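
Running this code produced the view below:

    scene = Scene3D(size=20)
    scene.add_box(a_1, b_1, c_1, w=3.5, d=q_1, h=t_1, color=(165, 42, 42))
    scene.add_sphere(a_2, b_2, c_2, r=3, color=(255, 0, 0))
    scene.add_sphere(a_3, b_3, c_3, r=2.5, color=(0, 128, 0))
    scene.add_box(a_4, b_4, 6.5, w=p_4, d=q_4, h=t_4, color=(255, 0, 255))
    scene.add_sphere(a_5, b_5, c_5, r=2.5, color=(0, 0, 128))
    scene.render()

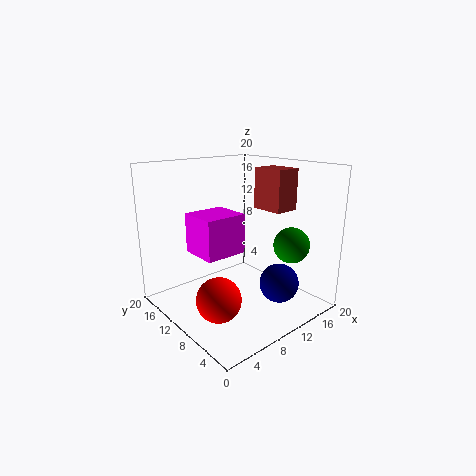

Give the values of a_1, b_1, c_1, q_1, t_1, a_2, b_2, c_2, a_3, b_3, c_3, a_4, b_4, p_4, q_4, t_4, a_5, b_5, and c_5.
a_1 = 12.5, b_1 = 5, c_1 = 14, q_1 = 4.5, t_1 = 5.5, a_2 = 5, b_2 = 8, c_2 = 3, a_3 = 15.5, b_3 = 5, c_3 = 9, a_4 = 6.5, b_4 = 12, p_4 = 6.5, q_4 = 6, t_4 = 6, a_5 = 11, b_5 = 3, c_5 = 5.5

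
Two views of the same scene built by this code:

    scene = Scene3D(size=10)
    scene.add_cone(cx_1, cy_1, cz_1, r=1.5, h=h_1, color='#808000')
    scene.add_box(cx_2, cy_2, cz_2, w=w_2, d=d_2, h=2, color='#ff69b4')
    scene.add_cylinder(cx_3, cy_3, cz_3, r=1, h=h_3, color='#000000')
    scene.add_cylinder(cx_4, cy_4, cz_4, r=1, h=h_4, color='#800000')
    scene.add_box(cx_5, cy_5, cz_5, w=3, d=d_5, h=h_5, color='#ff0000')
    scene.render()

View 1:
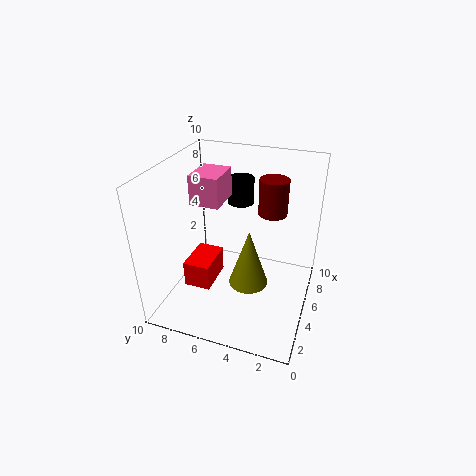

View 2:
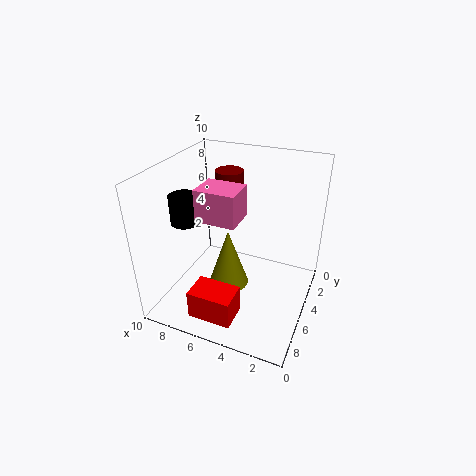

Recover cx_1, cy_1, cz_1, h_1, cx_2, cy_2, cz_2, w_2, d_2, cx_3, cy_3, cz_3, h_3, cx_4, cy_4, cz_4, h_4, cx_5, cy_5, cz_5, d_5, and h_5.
cx_1 = 6; cy_1 = 4.5; cz_1 = 0.5; h_1 = 4.5; cx_2 = 4; cy_2 = 6; cz_2 = 7.5; w_2 = 2.5; d_2 = 2; cx_3 = 8.5; cy_3 = 6; cz_3 = 6; h_3 = 2; cx_4 = 6.5; cy_4 = 3; cz_4 = 6.5; h_4 = 2.5; cx_5 = 4; cy_5 = 7; cz_5 = 0.5; d_5 = 2; h_5 = 2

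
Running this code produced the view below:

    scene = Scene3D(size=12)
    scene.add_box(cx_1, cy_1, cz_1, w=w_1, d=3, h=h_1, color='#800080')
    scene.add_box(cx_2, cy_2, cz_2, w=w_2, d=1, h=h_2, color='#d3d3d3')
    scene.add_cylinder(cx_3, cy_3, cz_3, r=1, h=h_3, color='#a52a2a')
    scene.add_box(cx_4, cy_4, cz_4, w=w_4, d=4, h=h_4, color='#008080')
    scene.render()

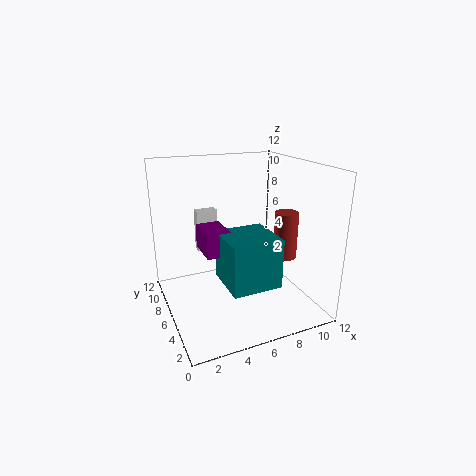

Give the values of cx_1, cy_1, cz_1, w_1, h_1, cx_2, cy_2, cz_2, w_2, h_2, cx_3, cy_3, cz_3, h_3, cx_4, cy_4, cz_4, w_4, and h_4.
cx_1 = 3; cy_1 = 5; cz_1 = 5; w_1 = 2; h_1 = 2; cx_2 = 4; cy_2 = 11; cz_2 = 3; w_2 = 2; h_2 = 4; cx_3 = 10; cy_3 = 5; cz_3 = 4; h_3 = 4; cx_4 = 4; cy_4 = 2; cz_4 = 3; w_4 = 4; h_4 = 4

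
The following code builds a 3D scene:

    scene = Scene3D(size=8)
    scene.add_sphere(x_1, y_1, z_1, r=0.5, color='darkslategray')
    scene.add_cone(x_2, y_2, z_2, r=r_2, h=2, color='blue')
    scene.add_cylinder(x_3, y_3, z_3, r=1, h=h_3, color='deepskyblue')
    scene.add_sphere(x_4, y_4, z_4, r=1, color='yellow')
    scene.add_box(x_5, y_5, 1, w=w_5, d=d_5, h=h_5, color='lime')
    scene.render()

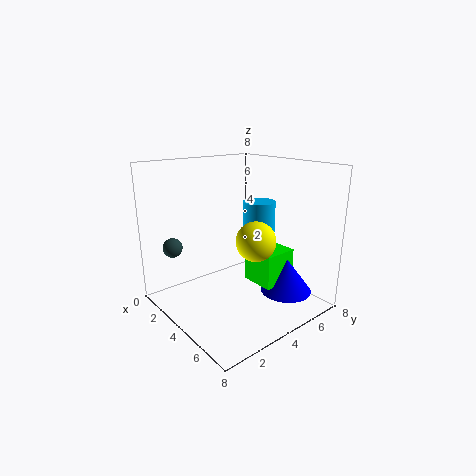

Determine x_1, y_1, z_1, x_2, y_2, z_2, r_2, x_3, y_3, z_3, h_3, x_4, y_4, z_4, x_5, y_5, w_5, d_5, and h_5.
x_1 = 3, y_1 = 0.5, z_1 = 4, x_2 = 5.5, y_2 = 6.5, z_2 = 0.5, r_2 = 1.5, x_3 = 3, y_3 = 6.5, z_3 = 3, h_3 = 2.5, x_4 = 6, y_4 = 3.5, z_4 = 4.5, x_5 = 3.5, y_5 = 5, w_5 = 2, d_5 = 2, h_5 = 2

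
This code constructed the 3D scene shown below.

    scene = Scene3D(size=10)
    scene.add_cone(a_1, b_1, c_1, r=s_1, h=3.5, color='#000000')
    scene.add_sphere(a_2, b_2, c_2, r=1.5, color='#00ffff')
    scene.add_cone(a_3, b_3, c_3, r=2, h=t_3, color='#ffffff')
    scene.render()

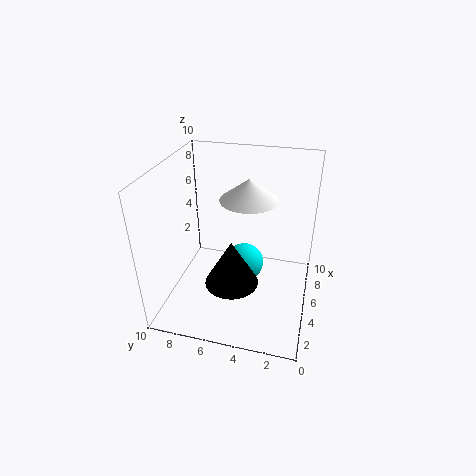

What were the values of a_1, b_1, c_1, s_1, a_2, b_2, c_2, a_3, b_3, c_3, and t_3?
a_1 = 5; b_1 = 5.5; c_1 = 1; s_1 = 2; a_2 = 7; b_2 = 5; c_2 = 1.5; a_3 = 6; b_3 = 4.5; c_3 = 7.5; t_3 = 1.5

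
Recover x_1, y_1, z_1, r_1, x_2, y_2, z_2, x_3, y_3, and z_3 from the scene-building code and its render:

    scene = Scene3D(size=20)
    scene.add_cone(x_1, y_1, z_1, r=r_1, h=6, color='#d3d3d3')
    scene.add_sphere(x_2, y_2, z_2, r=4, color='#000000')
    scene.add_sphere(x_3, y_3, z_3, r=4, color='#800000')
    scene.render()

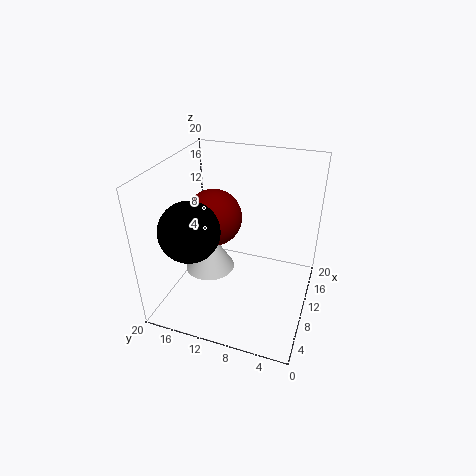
x_1 = 9; y_1 = 14; z_1 = 5; r_1 = 3.5; x_2 = 5.5; y_2 = 15; z_2 = 12.5; x_3 = 11; y_3 = 14; z_3 = 12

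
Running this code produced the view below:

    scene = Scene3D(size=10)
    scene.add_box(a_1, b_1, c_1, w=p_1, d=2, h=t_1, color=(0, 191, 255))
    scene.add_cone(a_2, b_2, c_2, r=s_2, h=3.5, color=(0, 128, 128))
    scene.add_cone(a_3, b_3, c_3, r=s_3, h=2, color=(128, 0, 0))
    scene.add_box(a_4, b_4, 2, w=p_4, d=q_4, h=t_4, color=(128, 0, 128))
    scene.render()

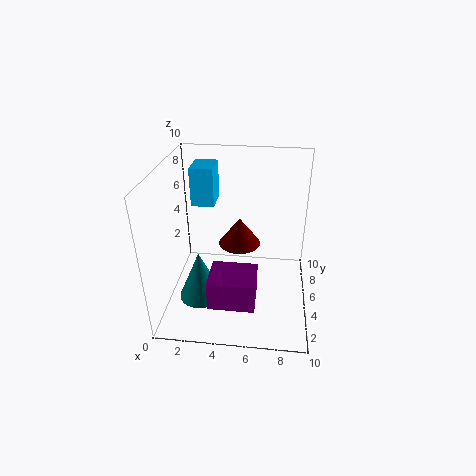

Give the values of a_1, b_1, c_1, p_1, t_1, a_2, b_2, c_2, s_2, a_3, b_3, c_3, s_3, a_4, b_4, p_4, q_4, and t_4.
a_1 = 2; b_1 = 4.5; c_1 = 7.5; p_1 = 1.5; t_1 = 2.5; a_2 = 2.5; b_2 = 3.5; c_2 = 1; s_2 = 1.5; a_3 = 5; b_3 = 6; c_3 = 4; s_3 = 1.5; a_4 = 3.5; b_4 = 1; p_4 = 3; q_4 = 2.5; t_4 = 2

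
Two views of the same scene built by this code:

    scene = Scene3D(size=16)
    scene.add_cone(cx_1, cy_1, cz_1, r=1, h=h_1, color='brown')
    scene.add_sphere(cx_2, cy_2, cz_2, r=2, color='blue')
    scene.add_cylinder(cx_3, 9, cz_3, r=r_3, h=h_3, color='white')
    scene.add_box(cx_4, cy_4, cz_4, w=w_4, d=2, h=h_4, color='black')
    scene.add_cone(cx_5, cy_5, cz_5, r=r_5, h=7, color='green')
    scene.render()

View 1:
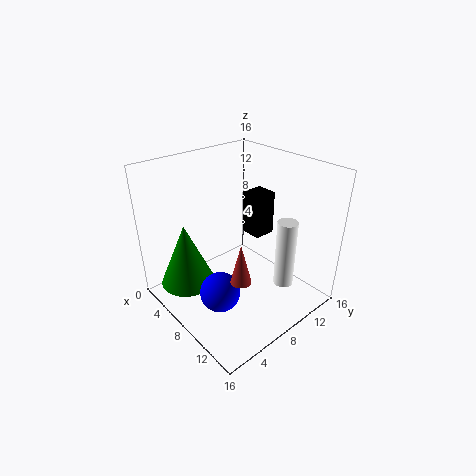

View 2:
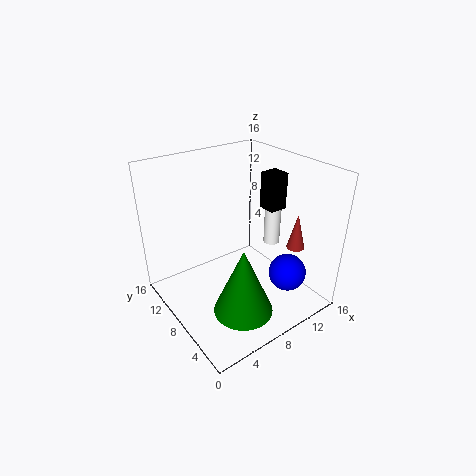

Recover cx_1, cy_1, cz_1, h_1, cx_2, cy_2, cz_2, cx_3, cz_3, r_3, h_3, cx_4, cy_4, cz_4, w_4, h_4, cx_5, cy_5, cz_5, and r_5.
cx_1 = 13
cy_1 = 4
cz_1 = 7
h_1 = 4
cx_2 = 11
cy_2 = 3
cz_2 = 5
cx_3 = 14
cz_3 = 5
r_3 = 1
h_3 = 7
cx_4 = 11
cy_4 = 6
cz_4 = 11
w_4 = 2
h_4 = 4
cx_5 = 5
cy_5 = 3
cz_5 = 3
r_5 = 3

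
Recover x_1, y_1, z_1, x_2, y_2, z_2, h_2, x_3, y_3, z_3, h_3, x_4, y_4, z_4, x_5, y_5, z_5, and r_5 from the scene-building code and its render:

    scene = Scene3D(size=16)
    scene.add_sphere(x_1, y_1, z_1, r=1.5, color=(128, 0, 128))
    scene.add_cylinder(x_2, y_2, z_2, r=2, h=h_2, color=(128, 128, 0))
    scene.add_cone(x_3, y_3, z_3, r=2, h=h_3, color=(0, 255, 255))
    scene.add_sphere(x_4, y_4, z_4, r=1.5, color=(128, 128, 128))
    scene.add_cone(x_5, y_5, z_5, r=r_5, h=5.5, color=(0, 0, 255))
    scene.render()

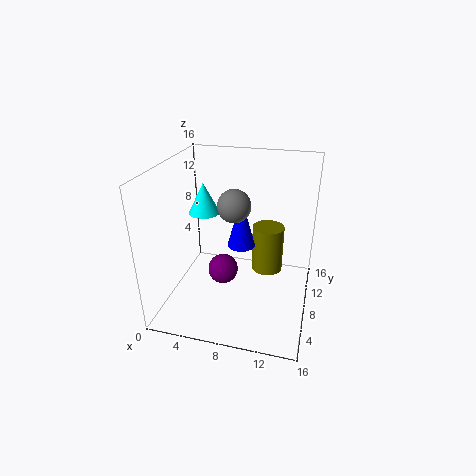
x_1 = 7.5
y_1 = 4
z_1 = 6.5
x_2 = 10.5
y_2 = 13.5
z_2 = 1
h_2 = 6
x_3 = 2
y_3 = 13.5
z_3 = 8
h_3 = 4
x_4 = 9
y_4 = 3
z_4 = 14
x_5 = 8.5
y_5 = 7.5
z_5 = 7.5
r_5 = 1.5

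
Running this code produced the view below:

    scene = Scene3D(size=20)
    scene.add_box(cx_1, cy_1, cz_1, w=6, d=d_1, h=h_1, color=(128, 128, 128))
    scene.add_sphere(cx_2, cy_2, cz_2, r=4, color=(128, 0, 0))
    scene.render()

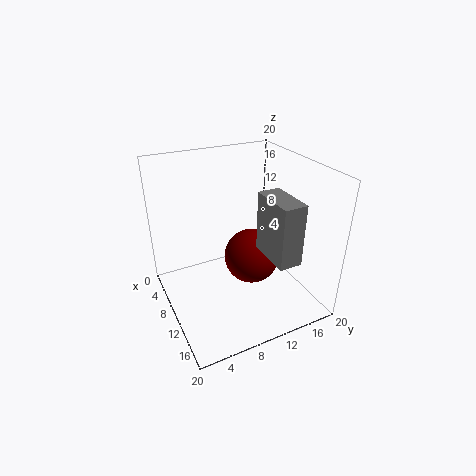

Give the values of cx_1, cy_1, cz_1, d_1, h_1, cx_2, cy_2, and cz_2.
cx_1 = 12.5; cy_1 = 11.5; cz_1 = 9.5; d_1 = 3; h_1 = 8; cx_2 = 9.5; cy_2 = 12.5; cz_2 = 6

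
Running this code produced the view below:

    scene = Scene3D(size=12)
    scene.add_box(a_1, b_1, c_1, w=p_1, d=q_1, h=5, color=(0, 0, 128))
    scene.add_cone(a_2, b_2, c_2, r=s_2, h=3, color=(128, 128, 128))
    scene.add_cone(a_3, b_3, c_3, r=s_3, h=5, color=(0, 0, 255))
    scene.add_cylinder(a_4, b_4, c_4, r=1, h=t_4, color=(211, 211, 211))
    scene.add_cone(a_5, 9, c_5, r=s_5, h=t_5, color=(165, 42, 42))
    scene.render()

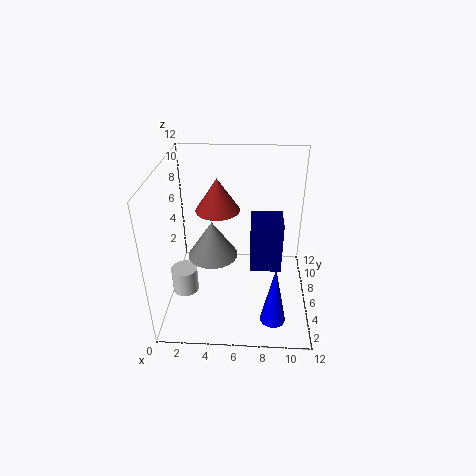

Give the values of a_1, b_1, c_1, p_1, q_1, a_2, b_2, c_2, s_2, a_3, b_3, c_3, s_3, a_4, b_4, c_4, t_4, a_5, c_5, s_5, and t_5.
a_1 = 7, b_1 = 8, c_1 = 1, p_1 = 3, q_1 = 3, a_2 = 4, b_2 = 5, c_2 = 5, s_2 = 2, a_3 = 9, b_3 = 2, c_3 = 1, s_3 = 1, a_4 = 2, b_4 = 3, c_4 = 3, t_4 = 2, a_5 = 4, c_5 = 7, s_5 = 2, t_5 = 3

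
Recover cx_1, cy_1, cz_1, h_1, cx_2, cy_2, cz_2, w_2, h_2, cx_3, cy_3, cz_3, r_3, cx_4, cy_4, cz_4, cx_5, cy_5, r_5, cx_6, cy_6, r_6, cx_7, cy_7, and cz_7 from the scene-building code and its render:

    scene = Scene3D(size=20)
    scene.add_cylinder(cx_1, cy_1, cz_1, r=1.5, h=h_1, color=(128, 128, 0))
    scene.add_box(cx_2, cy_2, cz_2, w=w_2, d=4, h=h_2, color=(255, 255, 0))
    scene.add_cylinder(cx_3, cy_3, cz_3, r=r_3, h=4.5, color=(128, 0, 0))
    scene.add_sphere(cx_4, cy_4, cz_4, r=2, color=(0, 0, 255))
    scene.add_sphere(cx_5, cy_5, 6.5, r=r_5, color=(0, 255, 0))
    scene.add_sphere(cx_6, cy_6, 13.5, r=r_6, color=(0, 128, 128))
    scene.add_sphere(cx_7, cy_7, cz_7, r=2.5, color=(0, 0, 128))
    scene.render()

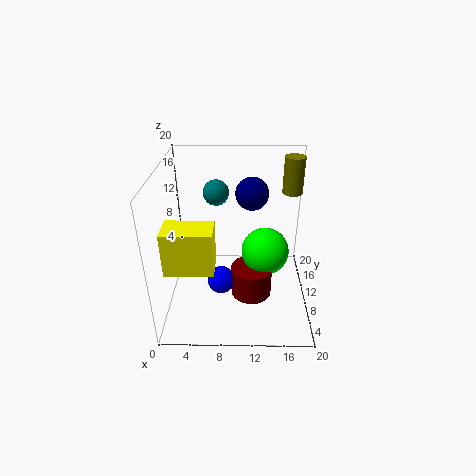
cx_1 = 18
cy_1 = 16.5
cz_1 = 14
h_1 = 5.5
cx_2 = 0.5
cy_2 = 4.5
cz_2 = 7.5
w_2 = 6.5
h_2 = 6
cx_3 = 12
cy_3 = 10
cz_3 = 0.5
r_3 = 3
cx_4 = 7.5
cy_4 = 9.5
cz_4 = 3
cx_5 = 14
cy_5 = 12
r_5 = 3.5
cx_6 = 6.5
cy_6 = 17.5
r_6 = 2
cx_7 = 12
cy_7 = 16
cz_7 = 14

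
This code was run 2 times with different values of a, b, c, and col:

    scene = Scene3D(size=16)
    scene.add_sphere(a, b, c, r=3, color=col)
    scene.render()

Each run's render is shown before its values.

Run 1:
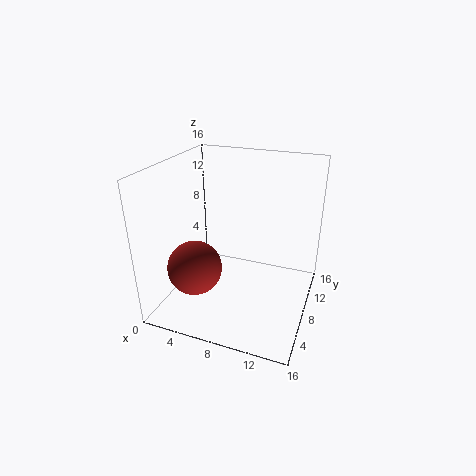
a = 4, b = 5, c = 5, col = 'brown'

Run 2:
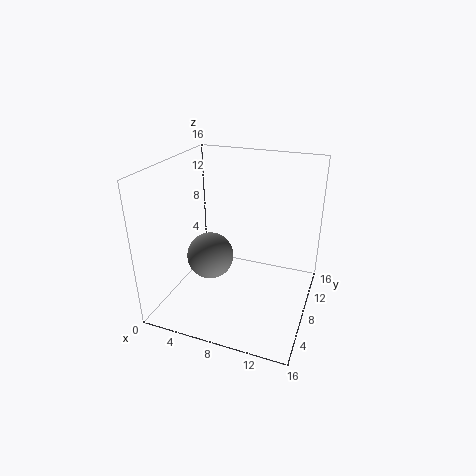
a = 3, b = 11, c = 3, col = 'gray'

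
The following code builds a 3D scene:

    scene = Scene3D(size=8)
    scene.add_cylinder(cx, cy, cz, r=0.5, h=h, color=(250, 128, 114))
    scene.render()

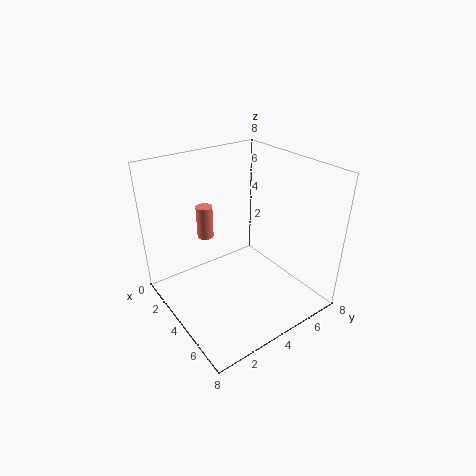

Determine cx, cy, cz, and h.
cx = 1.25; cy = 3.5; cz = 3; h = 2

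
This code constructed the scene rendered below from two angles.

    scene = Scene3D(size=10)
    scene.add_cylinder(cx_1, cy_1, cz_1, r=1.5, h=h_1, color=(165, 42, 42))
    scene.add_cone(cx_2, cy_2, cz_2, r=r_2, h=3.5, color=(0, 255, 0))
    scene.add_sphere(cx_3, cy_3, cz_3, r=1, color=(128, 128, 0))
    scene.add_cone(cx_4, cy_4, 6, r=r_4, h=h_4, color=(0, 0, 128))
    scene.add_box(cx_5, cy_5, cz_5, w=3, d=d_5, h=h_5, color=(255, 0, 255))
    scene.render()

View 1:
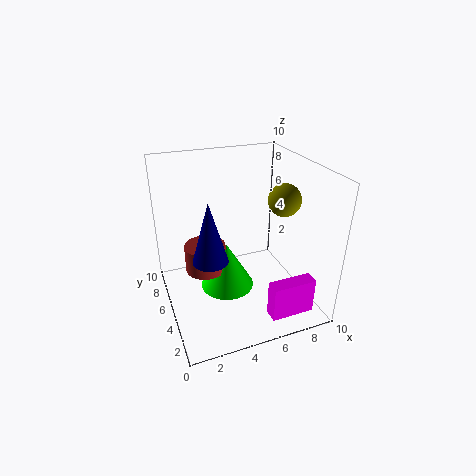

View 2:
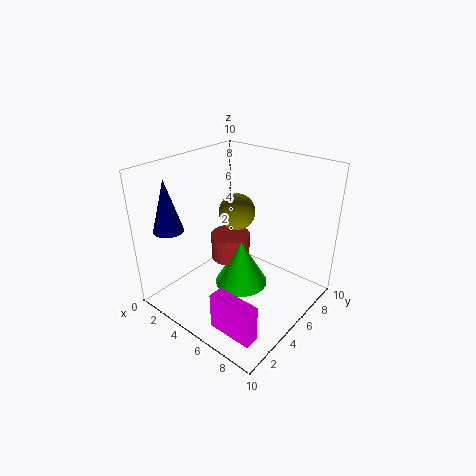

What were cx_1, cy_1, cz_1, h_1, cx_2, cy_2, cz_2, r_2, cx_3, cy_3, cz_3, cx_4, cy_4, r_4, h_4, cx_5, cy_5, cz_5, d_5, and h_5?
cx_1 = 3, cy_1 = 6.5, cz_1 = 2, h_1 = 2, cx_2 = 4.5, cy_2 = 6, cz_2 = 0.5, r_2 = 2, cx_3 = 7, cy_3 = 2.5, cz_3 = 8.5, cx_4 = 2, cy_4 = 1.5, r_4 = 1, h_4 = 3.5, cx_5 = 6, cy_5 = 1, cz_5 = 0.5, d_5 = 1, h_5 = 2.5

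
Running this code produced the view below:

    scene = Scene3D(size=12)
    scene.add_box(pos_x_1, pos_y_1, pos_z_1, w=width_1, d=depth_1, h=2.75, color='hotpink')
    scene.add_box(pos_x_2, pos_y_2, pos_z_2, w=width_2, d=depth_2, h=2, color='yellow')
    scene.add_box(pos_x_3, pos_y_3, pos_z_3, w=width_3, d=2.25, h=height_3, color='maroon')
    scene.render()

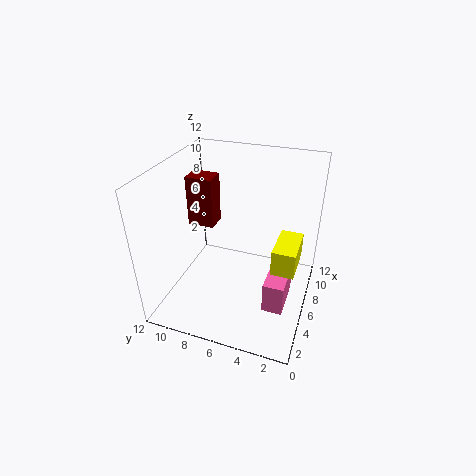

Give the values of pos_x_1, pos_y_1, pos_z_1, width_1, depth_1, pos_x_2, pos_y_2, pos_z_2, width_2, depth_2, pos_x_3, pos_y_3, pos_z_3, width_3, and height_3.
pos_x_1 = 4.25; pos_y_1 = 1.5; pos_z_1 = 0.25; width_1 = 3.75; depth_1 = 1.75; pos_x_2 = 3.25; pos_y_2 = 0.75; pos_z_2 = 5.25; width_2 = 3.25; depth_2 = 1.75; pos_x_3 = 6; pos_y_3 = 8.25; pos_z_3 = 6.5; width_3 = 1.75; height_3 = 4.25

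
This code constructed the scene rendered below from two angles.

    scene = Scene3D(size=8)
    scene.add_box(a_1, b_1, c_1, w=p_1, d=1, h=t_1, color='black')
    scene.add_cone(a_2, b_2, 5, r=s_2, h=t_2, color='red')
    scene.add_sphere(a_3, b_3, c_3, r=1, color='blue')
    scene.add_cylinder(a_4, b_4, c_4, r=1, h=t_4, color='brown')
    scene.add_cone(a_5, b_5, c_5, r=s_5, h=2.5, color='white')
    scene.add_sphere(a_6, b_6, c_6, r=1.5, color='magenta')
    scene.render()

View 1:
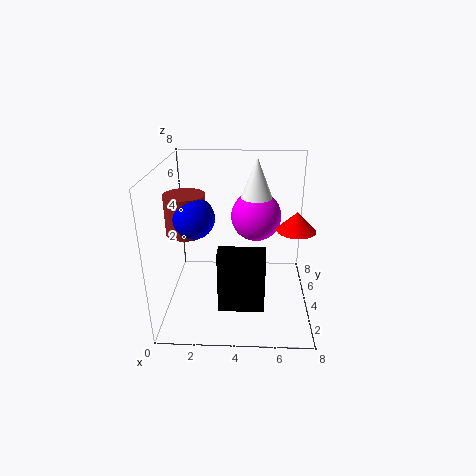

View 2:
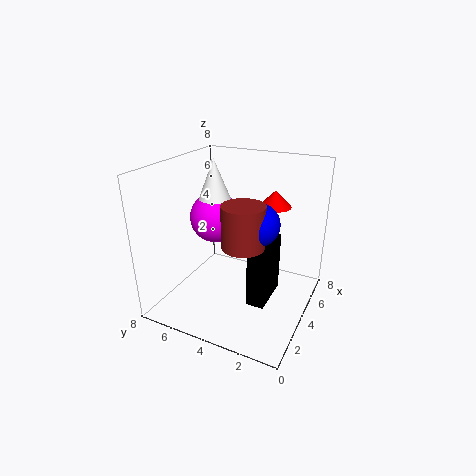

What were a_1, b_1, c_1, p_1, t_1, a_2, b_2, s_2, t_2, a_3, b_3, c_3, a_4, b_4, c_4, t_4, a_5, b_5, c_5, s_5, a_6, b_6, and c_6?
a_1 = 3, b_1 = 2, c_1 = 0.5, p_1 = 2.5, t_1 = 3.5, a_2 = 7, b_2 = 3, s_2 = 1, t_2 = 1, a_3 = 2, b_3 = 2, c_3 = 6, a_4 = 1.5, b_4 = 2.5, c_4 = 5, t_4 = 2, a_5 = 5, b_5 = 6, c_5 = 5.5, s_5 = 1, a_6 = 5, b_6 = 6, c_6 = 4.5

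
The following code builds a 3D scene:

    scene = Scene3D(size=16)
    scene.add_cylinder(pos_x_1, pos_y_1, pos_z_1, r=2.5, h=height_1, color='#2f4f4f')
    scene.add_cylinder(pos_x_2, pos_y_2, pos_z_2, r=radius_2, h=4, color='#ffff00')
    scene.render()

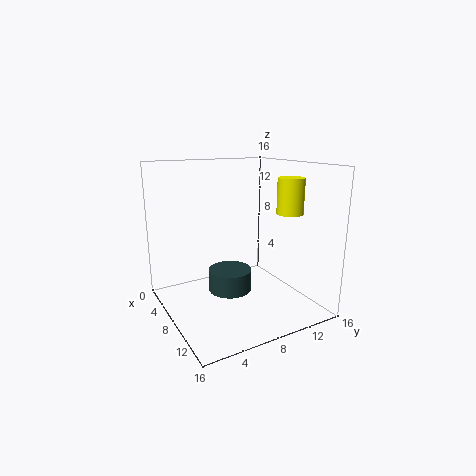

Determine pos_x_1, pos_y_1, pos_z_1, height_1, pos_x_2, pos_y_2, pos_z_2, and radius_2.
pos_x_1 = 7
pos_y_1 = 7.5
pos_z_1 = 1.5
height_1 = 2.5
pos_x_2 = 10
pos_y_2 = 13.5
pos_z_2 = 10.5
radius_2 = 1.5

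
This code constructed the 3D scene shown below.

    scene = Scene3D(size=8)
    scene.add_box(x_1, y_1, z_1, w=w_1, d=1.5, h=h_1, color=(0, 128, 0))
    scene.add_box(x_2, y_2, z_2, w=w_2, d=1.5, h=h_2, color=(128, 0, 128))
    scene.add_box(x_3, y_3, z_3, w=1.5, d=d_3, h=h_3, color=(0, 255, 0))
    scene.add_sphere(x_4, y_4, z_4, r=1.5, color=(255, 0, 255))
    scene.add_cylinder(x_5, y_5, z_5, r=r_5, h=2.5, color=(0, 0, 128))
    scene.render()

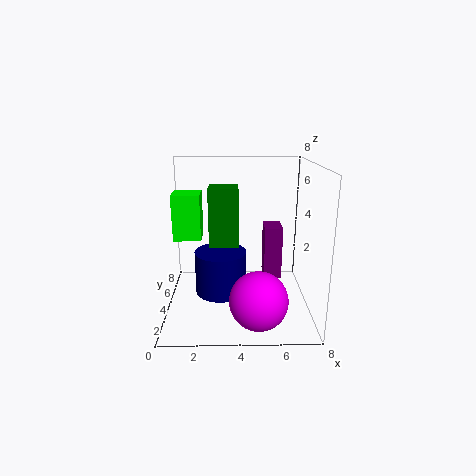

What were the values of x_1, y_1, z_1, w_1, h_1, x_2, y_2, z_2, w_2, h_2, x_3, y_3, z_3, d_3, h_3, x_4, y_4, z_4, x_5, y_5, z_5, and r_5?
x_1 = 2.5, y_1 = 2.5, z_1 = 4, w_1 = 1.5, h_1 = 3, x_2 = 5.5, y_2 = 4, z_2 = 1.5, w_2 = 1, h_2 = 3, x_3 = 0.5, y_3 = 3.5, z_3 = 4, d_3 = 1.5, h_3 = 2.5, x_4 = 5, y_4 = 1.5, z_4 = 1.5, x_5 = 3, y_5 = 4.5, z_5 = 0.5, r_5 = 1.5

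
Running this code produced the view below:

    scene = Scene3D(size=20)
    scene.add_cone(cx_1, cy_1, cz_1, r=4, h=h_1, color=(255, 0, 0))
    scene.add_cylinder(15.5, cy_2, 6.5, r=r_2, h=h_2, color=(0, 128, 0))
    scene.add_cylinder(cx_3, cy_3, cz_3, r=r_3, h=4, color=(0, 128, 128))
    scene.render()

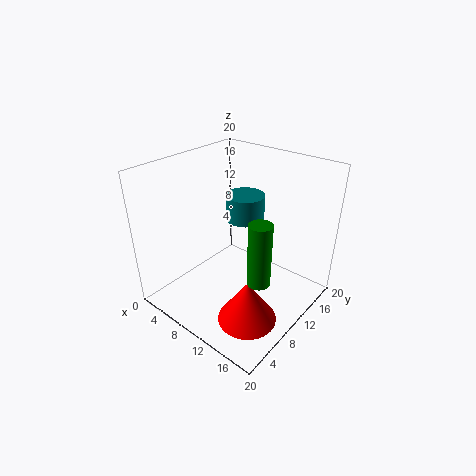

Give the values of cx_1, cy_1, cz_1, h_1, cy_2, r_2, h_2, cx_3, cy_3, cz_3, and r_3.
cx_1 = 14.5; cy_1 = 6.5; cz_1 = 0.5; h_1 = 6; cy_2 = 7.5; r_2 = 1.5; h_2 = 8.5; cx_3 = 6.5; cy_3 = 16; cz_3 = 9.5; r_3 = 3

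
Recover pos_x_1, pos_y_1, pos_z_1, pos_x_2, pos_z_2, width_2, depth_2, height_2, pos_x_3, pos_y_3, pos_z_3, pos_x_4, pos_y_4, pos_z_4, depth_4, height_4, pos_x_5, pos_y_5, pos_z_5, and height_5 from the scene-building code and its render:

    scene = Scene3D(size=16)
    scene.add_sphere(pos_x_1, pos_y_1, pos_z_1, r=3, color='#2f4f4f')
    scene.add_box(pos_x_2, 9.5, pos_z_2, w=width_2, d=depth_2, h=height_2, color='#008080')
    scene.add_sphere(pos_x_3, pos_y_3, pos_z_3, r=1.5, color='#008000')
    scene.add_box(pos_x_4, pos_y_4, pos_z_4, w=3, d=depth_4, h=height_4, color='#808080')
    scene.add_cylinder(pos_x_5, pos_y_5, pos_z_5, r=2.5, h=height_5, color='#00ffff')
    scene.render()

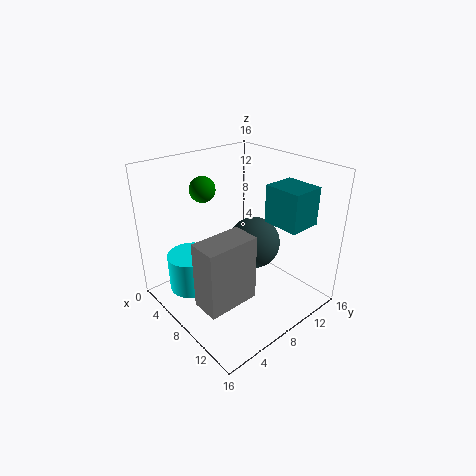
pos_x_1 = 8
pos_y_1 = 10.5
pos_z_1 = 6.5
pos_x_2 = 10.5
pos_z_2 = 10.5
width_2 = 4
depth_2 = 3.5
height_2 = 4
pos_x_3 = 3
pos_y_3 = 7
pos_z_3 = 12.5
pos_x_4 = 9.5
pos_y_4 = 1
pos_z_4 = 3.5
depth_4 = 5.5
height_4 = 7
pos_x_5 = 6
pos_y_5 = 3
pos_z_5 = 3
height_5 = 4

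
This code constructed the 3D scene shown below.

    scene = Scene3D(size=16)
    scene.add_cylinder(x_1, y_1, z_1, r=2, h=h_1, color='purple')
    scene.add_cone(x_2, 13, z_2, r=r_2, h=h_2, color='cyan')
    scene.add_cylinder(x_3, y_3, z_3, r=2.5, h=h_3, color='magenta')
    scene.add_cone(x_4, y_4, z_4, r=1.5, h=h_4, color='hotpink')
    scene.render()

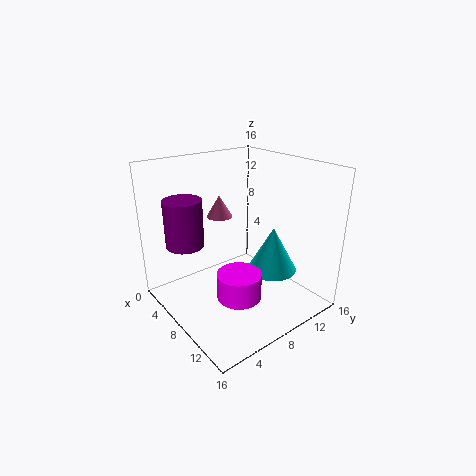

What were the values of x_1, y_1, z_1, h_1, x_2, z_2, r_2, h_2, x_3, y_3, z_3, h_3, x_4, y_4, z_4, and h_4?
x_1 = 6
y_1 = 2.5
z_1 = 8
h_1 = 5
x_2 = 8.5
z_2 = 2.5
r_2 = 3
h_2 = 5.5
x_3 = 9.5
y_3 = 7
z_3 = 1.5
h_3 = 3
x_4 = 4.5
y_4 = 8
z_4 = 9.5
h_4 = 2.5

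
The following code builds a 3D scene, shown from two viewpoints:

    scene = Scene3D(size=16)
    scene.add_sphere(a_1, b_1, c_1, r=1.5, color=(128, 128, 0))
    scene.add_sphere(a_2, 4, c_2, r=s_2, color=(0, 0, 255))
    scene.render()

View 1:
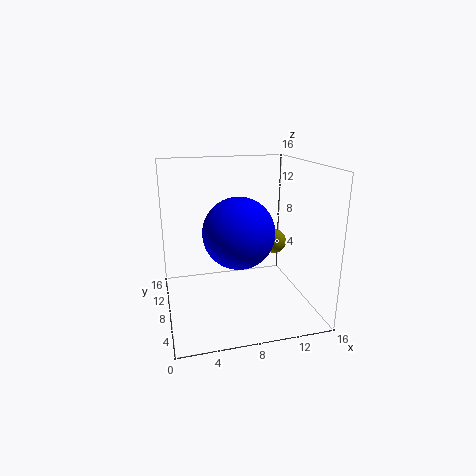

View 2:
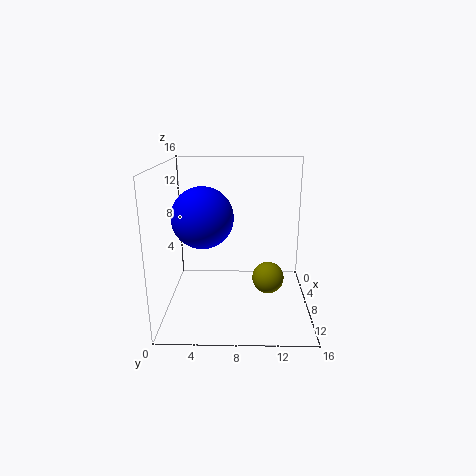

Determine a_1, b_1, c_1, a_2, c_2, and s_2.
a_1 = 13.5; b_1 = 11; c_1 = 6; a_2 = 7; c_2 = 10; s_2 = 3.5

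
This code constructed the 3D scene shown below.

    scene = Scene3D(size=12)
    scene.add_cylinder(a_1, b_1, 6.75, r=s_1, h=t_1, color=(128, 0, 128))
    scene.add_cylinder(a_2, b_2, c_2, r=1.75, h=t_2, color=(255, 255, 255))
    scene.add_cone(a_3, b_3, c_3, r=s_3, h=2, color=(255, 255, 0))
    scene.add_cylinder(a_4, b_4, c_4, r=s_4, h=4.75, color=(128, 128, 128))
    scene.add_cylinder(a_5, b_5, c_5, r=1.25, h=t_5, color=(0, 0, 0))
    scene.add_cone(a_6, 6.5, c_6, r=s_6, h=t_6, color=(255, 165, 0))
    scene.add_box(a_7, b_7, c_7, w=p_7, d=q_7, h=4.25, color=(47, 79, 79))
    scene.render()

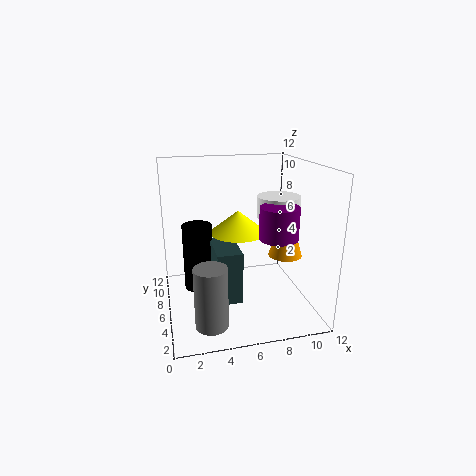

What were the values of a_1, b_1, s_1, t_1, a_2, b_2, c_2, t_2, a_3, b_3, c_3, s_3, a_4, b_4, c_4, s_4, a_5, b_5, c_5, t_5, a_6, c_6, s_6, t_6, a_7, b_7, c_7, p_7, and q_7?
a_1 = 8.5
b_1 = 3.25
s_1 = 1.5
t_1 = 2.5
a_2 = 9.25
b_2 = 5.5
c_2 = 7.75
t_2 = 1.75
a_3 = 6.5
b_3 = 8
c_3 = 5.75
s_3 = 2.5
a_4 = 3
b_4 = 2
c_4 = 0.75
s_4 = 1.25
a_5 = 2.75
b_5 = 7.25
c_5 = 1.25
t_5 = 5.75
a_6 = 10.5
c_6 = 3.75
s_6 = 1.5
t_6 = 4.75
a_7 = 3.75
b_7 = 3.25
c_7 = 1.5
p_7 = 2
q_7 = 4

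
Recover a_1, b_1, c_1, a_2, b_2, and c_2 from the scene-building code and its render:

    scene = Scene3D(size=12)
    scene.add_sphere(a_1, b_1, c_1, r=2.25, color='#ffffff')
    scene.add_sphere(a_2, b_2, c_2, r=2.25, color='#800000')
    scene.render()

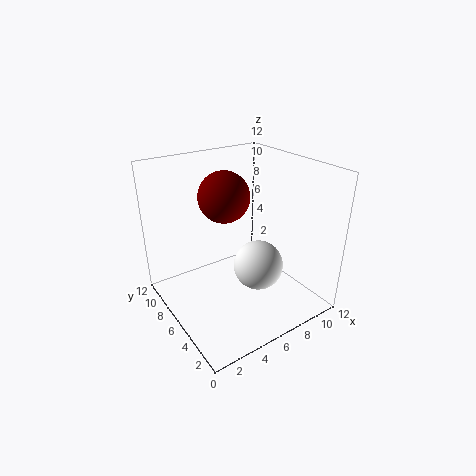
a_1 = 8.25; b_1 = 6; c_1 = 2.5; a_2 = 6.25; b_2 = 8.5; c_2 = 8.75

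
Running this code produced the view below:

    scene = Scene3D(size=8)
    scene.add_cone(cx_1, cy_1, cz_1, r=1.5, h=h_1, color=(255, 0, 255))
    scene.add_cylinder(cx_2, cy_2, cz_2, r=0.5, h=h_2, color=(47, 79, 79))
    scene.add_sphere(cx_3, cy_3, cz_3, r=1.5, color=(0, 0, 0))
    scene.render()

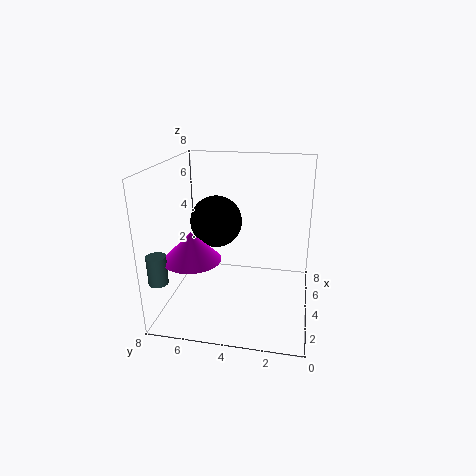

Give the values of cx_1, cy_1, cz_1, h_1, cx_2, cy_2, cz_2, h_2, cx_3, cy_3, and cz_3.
cx_1 = 2; cy_1 = 6; cz_1 = 3.5; h_1 = 1.5; cx_2 = 1; cy_2 = 7.5; cz_2 = 2.5; h_2 = 1.5; cx_3 = 5; cy_3 = 5.5; cz_3 = 4.5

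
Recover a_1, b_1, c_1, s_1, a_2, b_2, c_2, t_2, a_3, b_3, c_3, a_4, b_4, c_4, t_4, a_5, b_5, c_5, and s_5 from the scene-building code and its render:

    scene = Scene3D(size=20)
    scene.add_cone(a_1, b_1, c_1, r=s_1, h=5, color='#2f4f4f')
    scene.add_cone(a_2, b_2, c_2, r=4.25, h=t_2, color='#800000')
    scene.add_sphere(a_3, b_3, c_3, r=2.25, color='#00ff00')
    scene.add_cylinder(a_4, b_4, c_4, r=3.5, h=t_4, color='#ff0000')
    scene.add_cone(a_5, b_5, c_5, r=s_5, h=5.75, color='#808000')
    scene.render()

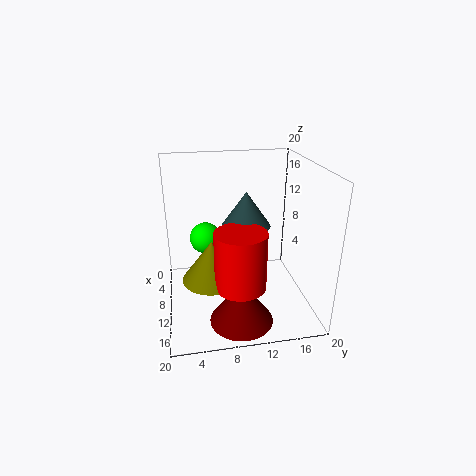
a_1 = 8.25; b_1 = 11.5; c_1 = 11; s_1 = 3.5; a_2 = 15.25; b_2 = 9.5; c_2 = 0.25; t_2 = 6; a_3 = 7; b_3 = 5.75; c_3 = 9; a_4 = 13.25; b_4 = 9.75; c_4 = 4.25; t_4 = 8; a_5 = 10.5; b_5 = 6.25; c_5 = 4.25; s_5 = 4.25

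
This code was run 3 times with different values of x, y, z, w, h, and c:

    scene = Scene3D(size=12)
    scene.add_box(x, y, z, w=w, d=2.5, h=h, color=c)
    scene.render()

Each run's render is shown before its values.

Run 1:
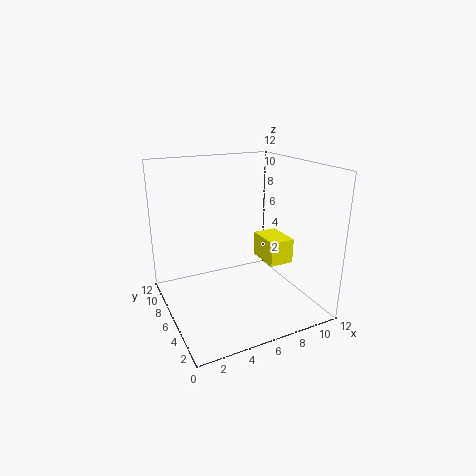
x = 6
y = 0.75
z = 5.75
w = 1.75
h = 1.75
c = 'yellow'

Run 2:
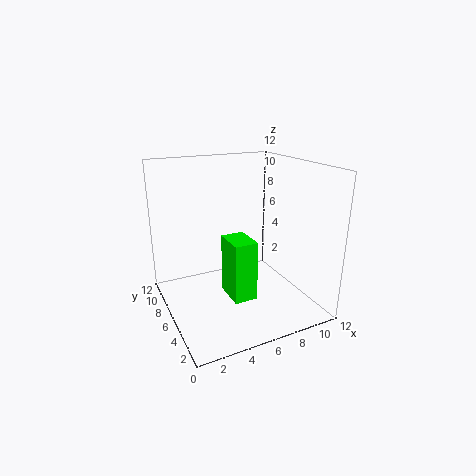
x = 3.75
y = 1.75
z = 2.75
w = 1.75
h = 4.5
c = 'lime'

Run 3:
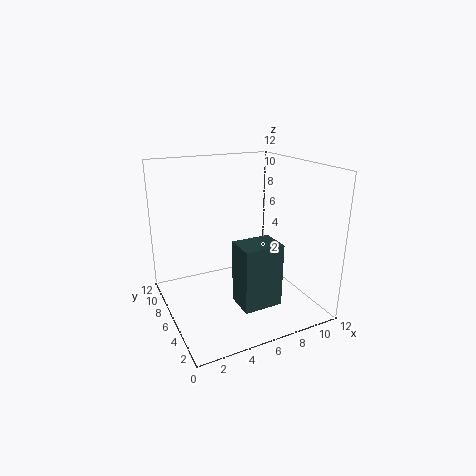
x = 5
y = 2.5
z = 1
w = 3.25
h = 5.25
c = 'darkslategray'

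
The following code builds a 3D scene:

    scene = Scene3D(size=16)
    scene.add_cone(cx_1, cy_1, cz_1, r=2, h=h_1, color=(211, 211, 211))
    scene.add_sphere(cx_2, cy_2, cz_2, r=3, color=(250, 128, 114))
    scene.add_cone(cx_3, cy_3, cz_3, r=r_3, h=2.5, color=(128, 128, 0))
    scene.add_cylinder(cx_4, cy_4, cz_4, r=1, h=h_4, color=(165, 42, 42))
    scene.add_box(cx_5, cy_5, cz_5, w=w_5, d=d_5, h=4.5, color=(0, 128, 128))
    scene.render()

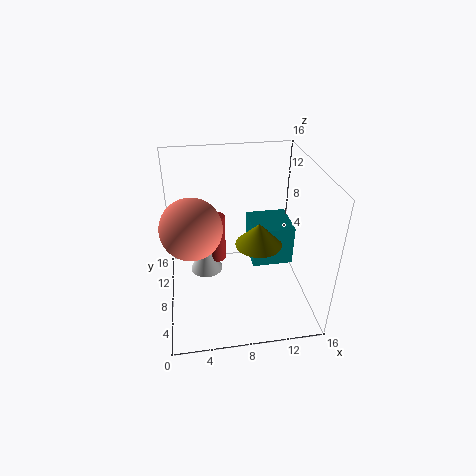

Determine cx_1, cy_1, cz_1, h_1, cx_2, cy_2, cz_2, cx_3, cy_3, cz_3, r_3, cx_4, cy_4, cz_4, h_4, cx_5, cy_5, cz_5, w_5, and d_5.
cx_1 = 4.5, cy_1 = 11.5, cz_1 = 1.5, h_1 = 4, cx_2 = 3, cy_2 = 5, cz_2 = 11.5, cx_3 = 10, cy_3 = 6.5, cz_3 = 8, r_3 = 2.5, cx_4 = 6, cy_4 = 11.5, cz_4 = 3, h_4 = 6, cx_5 = 9.5, cy_5 = 6.5, cz_5 = 5, w_5 = 4.5, d_5 = 4.5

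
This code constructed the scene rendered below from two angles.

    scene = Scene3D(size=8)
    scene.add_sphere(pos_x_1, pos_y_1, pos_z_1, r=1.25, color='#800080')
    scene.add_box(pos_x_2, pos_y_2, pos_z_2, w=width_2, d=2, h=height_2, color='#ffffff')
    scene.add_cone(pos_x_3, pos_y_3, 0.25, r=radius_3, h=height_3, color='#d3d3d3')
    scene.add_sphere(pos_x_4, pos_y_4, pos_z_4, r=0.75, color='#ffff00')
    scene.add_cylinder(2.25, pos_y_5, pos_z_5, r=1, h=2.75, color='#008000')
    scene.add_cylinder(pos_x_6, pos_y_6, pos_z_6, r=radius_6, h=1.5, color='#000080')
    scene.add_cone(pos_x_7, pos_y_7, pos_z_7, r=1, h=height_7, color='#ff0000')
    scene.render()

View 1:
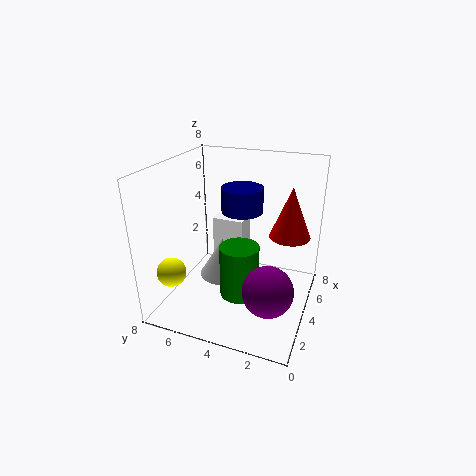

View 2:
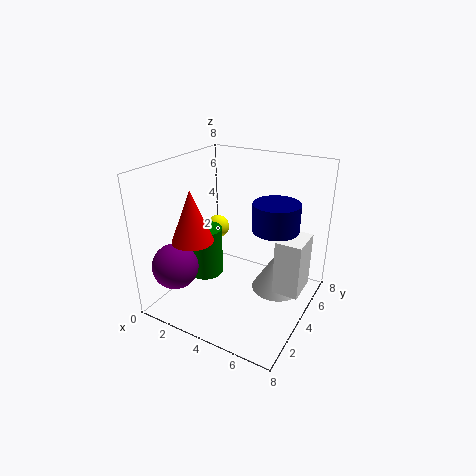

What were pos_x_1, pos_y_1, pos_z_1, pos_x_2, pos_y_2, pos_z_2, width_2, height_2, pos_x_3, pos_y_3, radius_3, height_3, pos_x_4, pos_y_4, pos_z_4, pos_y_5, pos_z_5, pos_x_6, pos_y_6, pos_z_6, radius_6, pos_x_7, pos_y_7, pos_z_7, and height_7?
pos_x_1 = 1.5, pos_y_1 = 1.5, pos_z_1 = 2.75, pos_x_2 = 6, pos_y_2 = 4.5, pos_z_2 = 0.75, width_2 = 1.5, height_2 = 3.25, pos_x_3 = 5.75, pos_y_3 = 5.75, radius_3 = 1.5, height_3 = 2.5, pos_x_4 = 1, pos_y_4 = 6.5, pos_z_4 = 3, pos_y_5 = 3.25, pos_z_5 = 1.75, pos_x_6 = 6, pos_y_6 = 4.5, pos_z_6 = 4.75, radius_6 = 1.25, pos_x_7 = 3.25, pos_y_7 = 1, pos_z_7 = 5, height_7 = 2.5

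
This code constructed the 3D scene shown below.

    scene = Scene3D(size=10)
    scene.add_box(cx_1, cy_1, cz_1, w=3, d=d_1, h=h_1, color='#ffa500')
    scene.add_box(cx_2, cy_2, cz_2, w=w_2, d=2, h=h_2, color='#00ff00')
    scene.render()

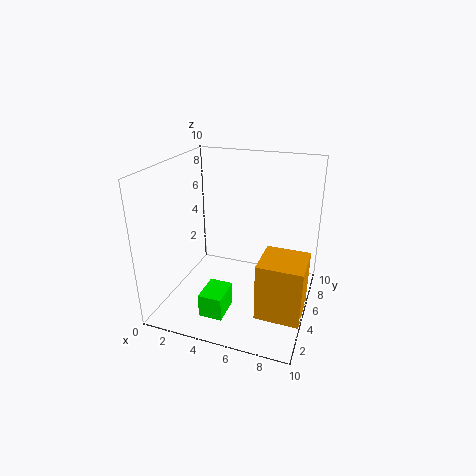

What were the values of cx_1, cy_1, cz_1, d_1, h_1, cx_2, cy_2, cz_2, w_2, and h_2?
cx_1 = 7
cy_1 = 2.5
cz_1 = 0.5
d_1 = 3
h_1 = 4
cx_2 = 4
cy_2 = 0.5
cz_2 = 1.5
w_2 = 1.5
h_2 = 1.5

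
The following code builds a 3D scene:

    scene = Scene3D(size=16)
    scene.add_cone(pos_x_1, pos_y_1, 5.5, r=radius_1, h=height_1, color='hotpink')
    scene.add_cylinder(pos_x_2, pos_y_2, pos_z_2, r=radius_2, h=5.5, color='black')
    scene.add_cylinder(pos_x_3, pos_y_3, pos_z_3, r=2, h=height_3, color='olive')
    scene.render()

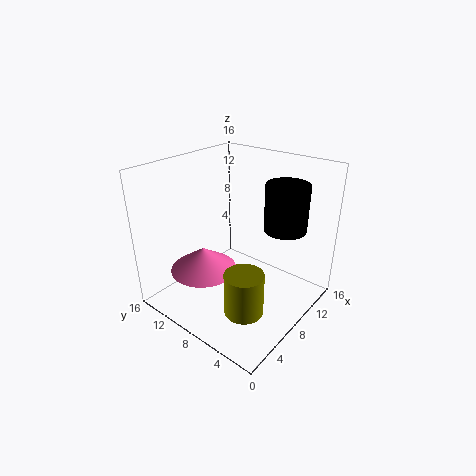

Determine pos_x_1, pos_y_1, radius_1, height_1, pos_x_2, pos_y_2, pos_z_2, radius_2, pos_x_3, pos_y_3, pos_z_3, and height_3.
pos_x_1 = 4, pos_y_1 = 9.5, radius_1 = 3.5, height_1 = 2.5, pos_x_2 = 13, pos_y_2 = 5, pos_z_2 = 8, radius_2 = 2.5, pos_x_3 = 4, pos_y_3 = 4, pos_z_3 = 2.5, height_3 = 4.5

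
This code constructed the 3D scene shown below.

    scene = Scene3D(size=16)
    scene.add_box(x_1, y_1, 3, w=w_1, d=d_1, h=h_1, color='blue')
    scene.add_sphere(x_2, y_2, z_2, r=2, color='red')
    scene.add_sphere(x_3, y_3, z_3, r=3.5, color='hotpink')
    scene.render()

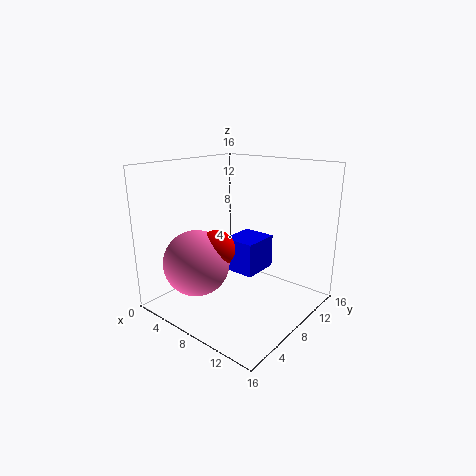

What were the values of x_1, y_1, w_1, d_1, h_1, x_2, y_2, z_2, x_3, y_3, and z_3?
x_1 = 5; y_1 = 9; w_1 = 4; d_1 = 4.5; h_1 = 4; x_2 = 7.5; y_2 = 5; z_2 = 7.5; x_3 = 6; y_3 = 3.5; z_3 = 6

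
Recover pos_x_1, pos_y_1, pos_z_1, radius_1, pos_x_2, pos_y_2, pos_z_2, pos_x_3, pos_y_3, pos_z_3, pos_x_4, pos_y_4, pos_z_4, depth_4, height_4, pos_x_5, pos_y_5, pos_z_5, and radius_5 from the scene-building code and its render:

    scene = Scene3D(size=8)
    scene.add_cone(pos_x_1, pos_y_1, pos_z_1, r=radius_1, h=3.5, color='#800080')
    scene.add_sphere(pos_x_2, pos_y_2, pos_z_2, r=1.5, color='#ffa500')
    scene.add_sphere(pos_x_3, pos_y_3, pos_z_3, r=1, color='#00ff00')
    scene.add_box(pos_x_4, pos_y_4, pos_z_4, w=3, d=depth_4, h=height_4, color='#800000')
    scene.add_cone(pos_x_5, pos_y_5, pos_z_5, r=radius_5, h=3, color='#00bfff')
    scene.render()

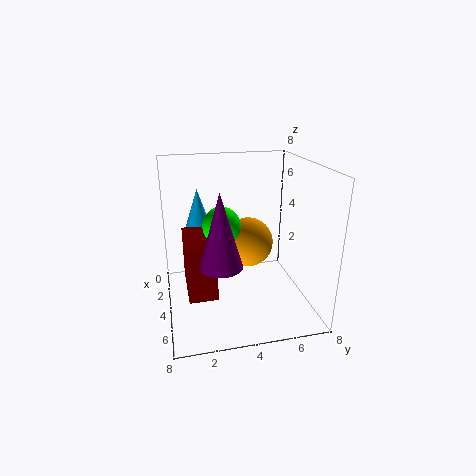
pos_x_1 = 7; pos_y_1 = 2.5; pos_z_1 = 4; radius_1 = 1; pos_x_2 = 2.5; pos_y_2 = 5; pos_z_2 = 3; pos_x_3 = 4.5; pos_y_3 = 3; pos_z_3 = 5; pos_x_4 = 3; pos_y_4 = 1; pos_z_4 = 1.5; depth_4 = 1.5; height_4 = 3; pos_x_5 = 2.5; pos_y_5 = 2; pos_z_5 = 3.5; radius_5 = 1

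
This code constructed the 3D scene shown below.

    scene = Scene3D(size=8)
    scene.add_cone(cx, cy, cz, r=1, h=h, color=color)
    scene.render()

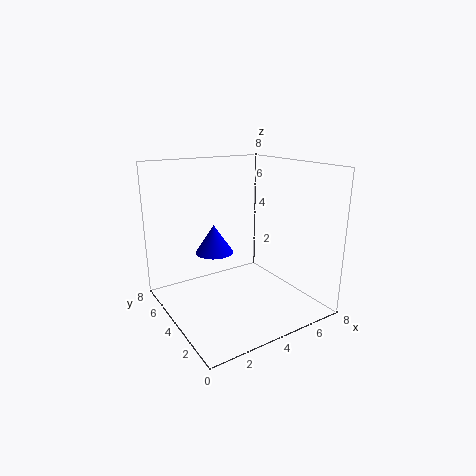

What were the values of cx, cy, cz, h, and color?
cx = 2.5; cy = 4; cz = 3.5; h = 1.5; color = 'blue'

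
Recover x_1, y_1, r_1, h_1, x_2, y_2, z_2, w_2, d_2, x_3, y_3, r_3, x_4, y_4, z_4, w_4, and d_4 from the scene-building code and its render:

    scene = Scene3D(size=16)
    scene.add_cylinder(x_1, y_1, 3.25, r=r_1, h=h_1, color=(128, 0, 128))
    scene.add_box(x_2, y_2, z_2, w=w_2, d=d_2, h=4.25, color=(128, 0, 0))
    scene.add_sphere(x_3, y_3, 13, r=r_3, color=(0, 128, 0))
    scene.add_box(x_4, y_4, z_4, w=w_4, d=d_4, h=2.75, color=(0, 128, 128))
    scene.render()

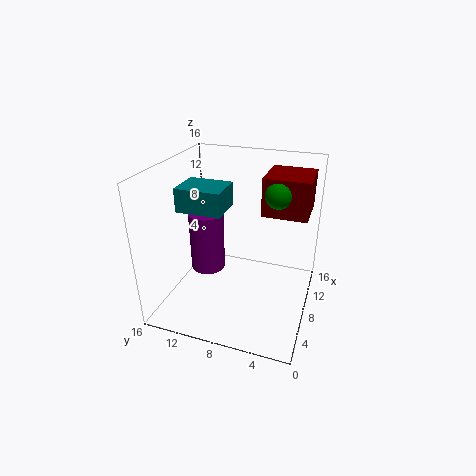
x_1 = 8.5
y_1 = 12
r_1 = 2
h_1 = 7
x_2 = 9
y_2 = 0.75
z_2 = 10.5
w_2 = 5.25
d_2 = 5
x_3 = 9.5
y_3 = 4
r_3 = 1.5
x_4 = 7
y_4 = 9.75
z_4 = 10.5
w_4 = 4.25
d_4 = 5.25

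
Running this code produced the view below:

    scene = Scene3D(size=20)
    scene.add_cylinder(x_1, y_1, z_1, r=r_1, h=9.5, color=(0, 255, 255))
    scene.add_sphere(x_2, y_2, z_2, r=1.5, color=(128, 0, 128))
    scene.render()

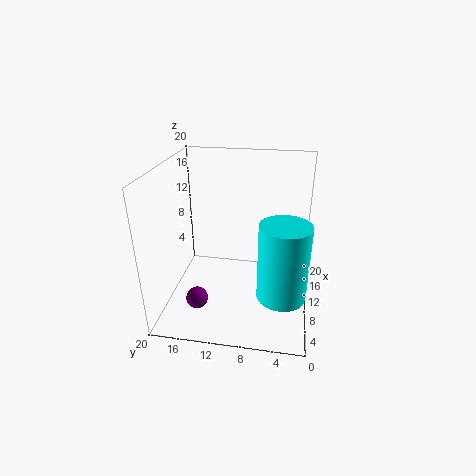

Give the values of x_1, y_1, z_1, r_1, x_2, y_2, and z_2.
x_1 = 3.5; y_1 = 3.5; z_1 = 6; r_1 = 3; x_2 = 5.5; y_2 = 15; z_2 = 2.5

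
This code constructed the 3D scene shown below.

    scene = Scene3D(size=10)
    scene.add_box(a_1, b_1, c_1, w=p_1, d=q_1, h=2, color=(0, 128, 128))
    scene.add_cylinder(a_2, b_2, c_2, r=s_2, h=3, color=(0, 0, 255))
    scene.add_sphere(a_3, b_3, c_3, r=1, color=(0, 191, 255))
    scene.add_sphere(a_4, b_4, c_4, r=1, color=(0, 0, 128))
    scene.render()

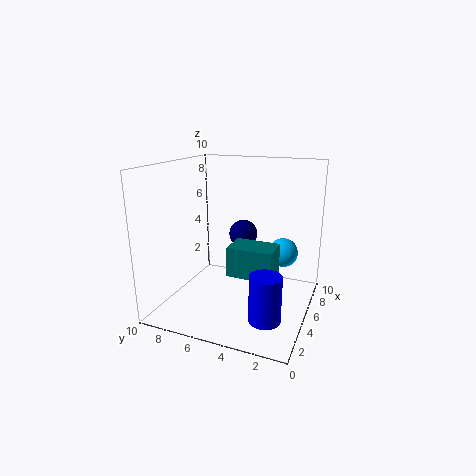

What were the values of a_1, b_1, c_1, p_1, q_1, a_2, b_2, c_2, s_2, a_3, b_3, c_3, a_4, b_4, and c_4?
a_1 = 3; b_1 = 2; c_1 = 3; p_1 = 2; q_1 = 3; a_2 = 2; b_2 = 2; c_2 = 1; s_2 = 1; a_3 = 6; b_3 = 2; c_3 = 4; a_4 = 6; b_4 = 5; c_4 = 5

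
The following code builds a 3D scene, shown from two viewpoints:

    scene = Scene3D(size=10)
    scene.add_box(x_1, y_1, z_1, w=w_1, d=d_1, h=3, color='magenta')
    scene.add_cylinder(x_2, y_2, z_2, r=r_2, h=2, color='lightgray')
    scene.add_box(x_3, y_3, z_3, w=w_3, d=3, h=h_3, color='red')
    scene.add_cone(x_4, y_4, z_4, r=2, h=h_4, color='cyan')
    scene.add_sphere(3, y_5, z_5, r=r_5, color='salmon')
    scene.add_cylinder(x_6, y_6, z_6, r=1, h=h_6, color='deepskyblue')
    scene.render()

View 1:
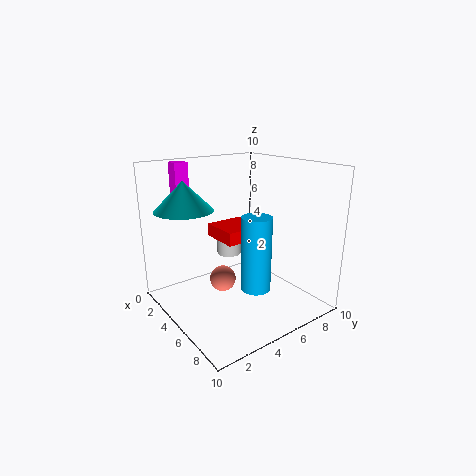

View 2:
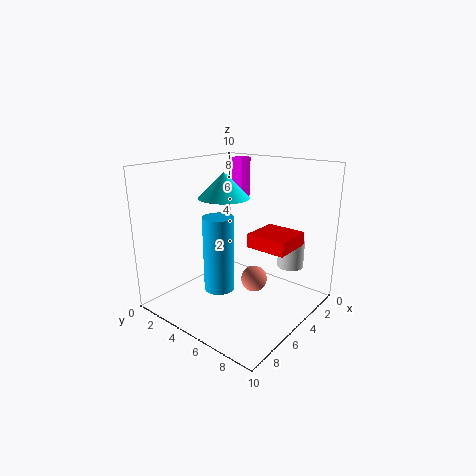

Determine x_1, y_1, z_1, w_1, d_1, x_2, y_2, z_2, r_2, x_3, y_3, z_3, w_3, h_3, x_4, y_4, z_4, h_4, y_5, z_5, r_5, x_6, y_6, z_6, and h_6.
x_1 = 1; y_1 = 2; z_1 = 7; w_1 = 1; d_1 = 1; x_2 = 1; y_2 = 7; z_2 = 2; r_2 = 1; x_3 = 1; y_3 = 5; z_3 = 4; w_3 = 3; h_3 = 1; x_4 = 3; y_4 = 2; z_4 = 7; h_4 = 2; y_5 = 5; z_5 = 1; r_5 = 1; x_6 = 7; y_6 = 5; z_6 = 2; h_6 = 5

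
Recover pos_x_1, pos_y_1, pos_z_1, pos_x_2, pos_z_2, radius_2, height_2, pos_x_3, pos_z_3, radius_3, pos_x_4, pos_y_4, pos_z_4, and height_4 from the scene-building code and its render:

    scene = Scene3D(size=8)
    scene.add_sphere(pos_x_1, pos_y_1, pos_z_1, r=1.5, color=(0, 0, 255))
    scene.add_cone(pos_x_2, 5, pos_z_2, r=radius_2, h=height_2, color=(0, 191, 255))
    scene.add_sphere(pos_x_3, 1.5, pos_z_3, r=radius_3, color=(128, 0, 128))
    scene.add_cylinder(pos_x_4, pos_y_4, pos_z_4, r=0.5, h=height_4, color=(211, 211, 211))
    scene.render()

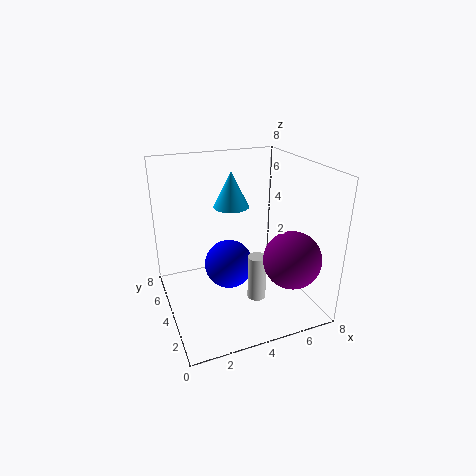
pos_x_1 = 4, pos_y_1 = 5.5, pos_z_1 = 1.5, pos_x_2 = 4, pos_z_2 = 5.5, radius_2 = 1, height_2 = 2, pos_x_3 = 6, pos_z_3 = 3.5, radius_3 = 1.5, pos_x_4 = 4.5, pos_y_4 = 2.5, pos_z_4 = 1, height_4 = 2.5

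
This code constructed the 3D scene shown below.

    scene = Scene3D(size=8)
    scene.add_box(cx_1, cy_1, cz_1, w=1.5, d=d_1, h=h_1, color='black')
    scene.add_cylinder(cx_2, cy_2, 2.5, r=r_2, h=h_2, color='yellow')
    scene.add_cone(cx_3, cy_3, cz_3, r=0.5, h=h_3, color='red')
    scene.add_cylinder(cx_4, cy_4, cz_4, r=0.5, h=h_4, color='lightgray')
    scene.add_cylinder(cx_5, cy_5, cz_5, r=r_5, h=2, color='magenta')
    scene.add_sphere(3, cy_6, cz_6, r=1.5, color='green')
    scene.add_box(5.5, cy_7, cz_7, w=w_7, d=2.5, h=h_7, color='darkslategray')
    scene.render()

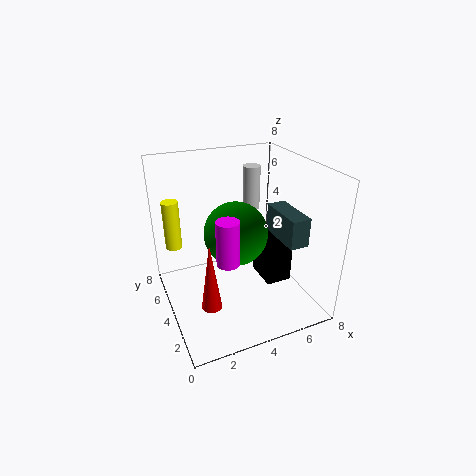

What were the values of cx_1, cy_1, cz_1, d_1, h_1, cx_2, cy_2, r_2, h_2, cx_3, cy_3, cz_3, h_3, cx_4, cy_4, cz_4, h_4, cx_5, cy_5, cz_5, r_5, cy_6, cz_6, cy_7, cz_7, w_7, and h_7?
cx_1 = 5.5; cy_1 = 3; cz_1 = 1; d_1 = 2; h_1 = 3; cx_2 = 1; cy_2 = 7; r_2 = 0.5; h_2 = 3; cx_3 = 1.5; cy_3 = 1.5; cz_3 = 2; h_3 = 3.5; cx_4 = 5.5; cy_4 = 5.5; cz_4 = 5; h_4 = 2.5; cx_5 = 2; cy_5 = 0.5; cz_5 = 5; r_5 = 0.5; cy_6 = 2; cz_6 = 5.5; cy_7 = 1; cz_7 = 4.5; w_7 = 1; h_7 = 1.5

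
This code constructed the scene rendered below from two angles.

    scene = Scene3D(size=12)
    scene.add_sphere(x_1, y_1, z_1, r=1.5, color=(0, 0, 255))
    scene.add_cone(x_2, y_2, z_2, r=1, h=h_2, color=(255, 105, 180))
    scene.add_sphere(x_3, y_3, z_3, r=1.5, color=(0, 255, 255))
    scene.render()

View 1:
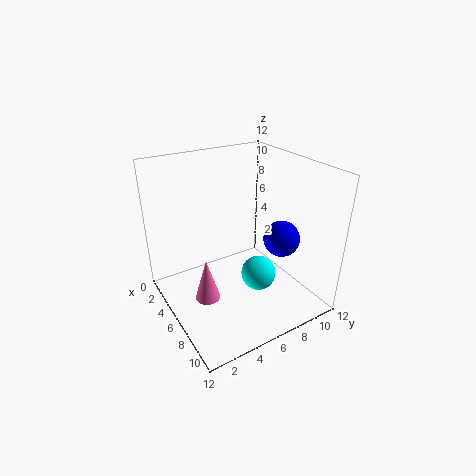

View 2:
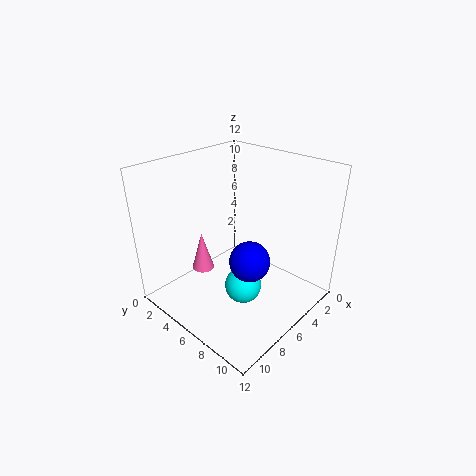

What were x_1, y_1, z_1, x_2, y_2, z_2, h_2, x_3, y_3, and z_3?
x_1 = 8; y_1 = 9; z_1 = 6; x_2 = 7; y_2 = 2.5; z_2 = 2; h_2 = 3.5; x_3 = 7; y_3 = 7.5; z_3 = 2.5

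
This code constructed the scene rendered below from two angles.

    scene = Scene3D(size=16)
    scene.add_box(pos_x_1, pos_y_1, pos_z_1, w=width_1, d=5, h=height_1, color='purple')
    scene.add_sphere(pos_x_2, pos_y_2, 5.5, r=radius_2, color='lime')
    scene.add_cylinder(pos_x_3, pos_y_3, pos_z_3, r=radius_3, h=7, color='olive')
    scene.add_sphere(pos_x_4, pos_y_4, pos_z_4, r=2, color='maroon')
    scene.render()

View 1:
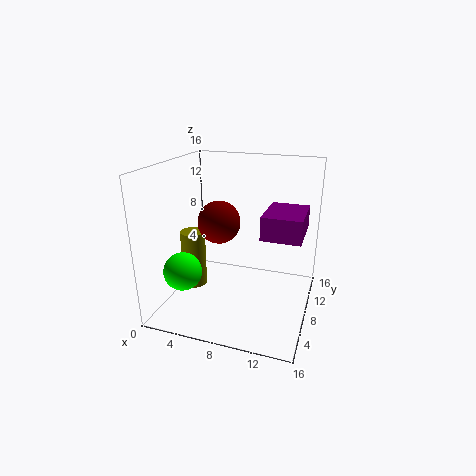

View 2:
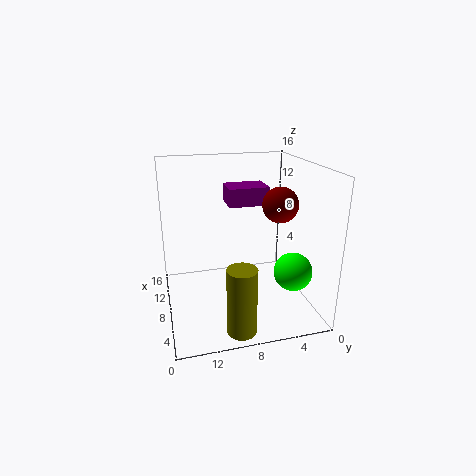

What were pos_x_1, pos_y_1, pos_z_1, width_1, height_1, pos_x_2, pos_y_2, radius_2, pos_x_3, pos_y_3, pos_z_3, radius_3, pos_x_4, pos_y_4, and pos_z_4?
pos_x_1 = 11.75; pos_y_1 = 3; pos_z_1 = 10.25; width_1 = 3.75; height_1 = 2.25; pos_x_2 = 3.5; pos_y_2 = 3.25; radius_2 = 2; pos_x_3 = 1.75; pos_y_3 = 9.25; pos_z_3 = 0.5; radius_3 = 1.5; pos_x_4 = 7.75; pos_y_4 = 3.25; pos_z_4 = 11.5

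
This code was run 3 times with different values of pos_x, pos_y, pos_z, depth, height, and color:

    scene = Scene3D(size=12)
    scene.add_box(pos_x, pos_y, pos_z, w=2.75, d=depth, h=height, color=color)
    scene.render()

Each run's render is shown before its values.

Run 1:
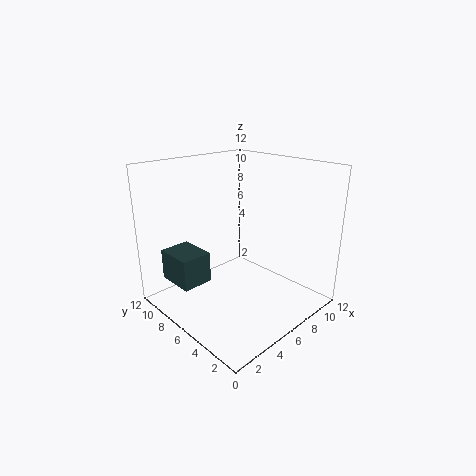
pos_x = 2; pos_y = 8.25; pos_z = 1.5; depth = 3.5; height = 2.75; color = 'darkslategray'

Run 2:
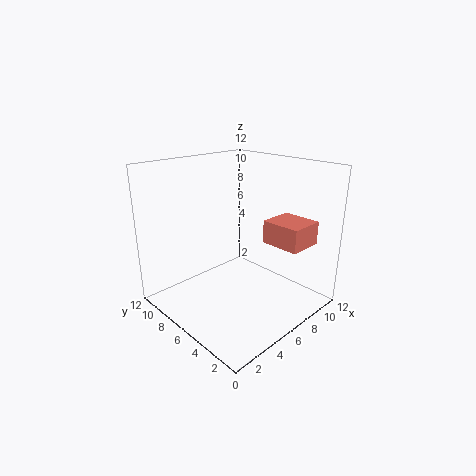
pos_x = 6; pos_y = 0.25; pos_z = 6.5; depth = 3; height = 1.75; color = 'salmon'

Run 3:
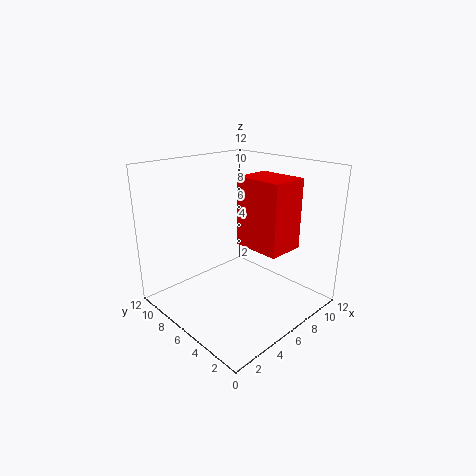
pos_x = 4; pos_y = 0.5; pos_z = 6.75; depth = 3.5; height = 5; color = 'red'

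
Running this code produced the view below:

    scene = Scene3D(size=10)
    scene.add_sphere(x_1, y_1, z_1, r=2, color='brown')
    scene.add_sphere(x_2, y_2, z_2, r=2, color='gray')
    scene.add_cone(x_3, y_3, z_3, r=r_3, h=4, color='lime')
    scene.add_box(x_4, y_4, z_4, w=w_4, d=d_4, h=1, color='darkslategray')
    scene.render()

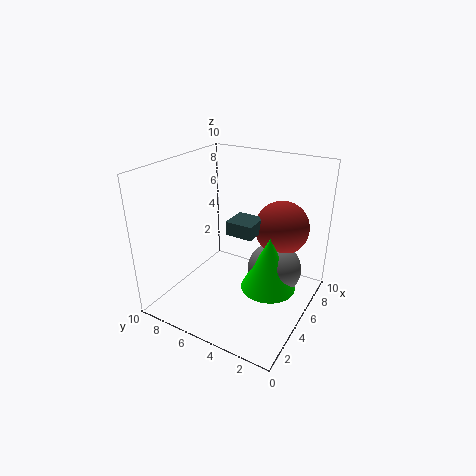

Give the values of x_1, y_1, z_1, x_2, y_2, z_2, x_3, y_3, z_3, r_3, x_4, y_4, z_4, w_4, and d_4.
x_1 = 8
y_1 = 3
z_1 = 5
x_2 = 7
y_2 = 3
z_2 = 2
x_3 = 6
y_3 = 3
z_3 = 1
r_3 = 2
x_4 = 5
y_4 = 4
z_4 = 5
w_4 = 2
d_4 = 2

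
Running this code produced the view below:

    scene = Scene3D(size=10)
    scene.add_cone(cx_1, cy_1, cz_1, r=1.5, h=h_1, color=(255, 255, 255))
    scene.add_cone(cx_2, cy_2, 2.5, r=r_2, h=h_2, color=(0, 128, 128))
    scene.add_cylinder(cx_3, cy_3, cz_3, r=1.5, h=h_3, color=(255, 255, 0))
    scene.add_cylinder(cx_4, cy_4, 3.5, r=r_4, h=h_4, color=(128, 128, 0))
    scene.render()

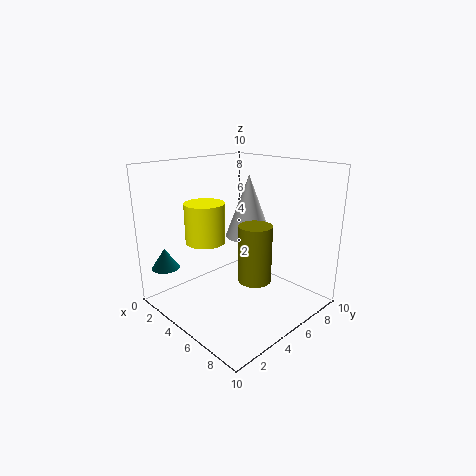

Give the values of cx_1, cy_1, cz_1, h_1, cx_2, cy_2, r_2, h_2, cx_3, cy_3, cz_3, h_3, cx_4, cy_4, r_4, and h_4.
cx_1 = 6; cy_1 = 5; cz_1 = 5.5; h_1 = 4; cx_2 = 1; cy_2 = 1.5; r_2 = 1; h_2 = 1.5; cx_3 = 2; cy_3 = 4.5; cz_3 = 4; h_3 = 3; cx_4 = 8; cy_4 = 3.5; r_4 = 1; h_4 = 3.5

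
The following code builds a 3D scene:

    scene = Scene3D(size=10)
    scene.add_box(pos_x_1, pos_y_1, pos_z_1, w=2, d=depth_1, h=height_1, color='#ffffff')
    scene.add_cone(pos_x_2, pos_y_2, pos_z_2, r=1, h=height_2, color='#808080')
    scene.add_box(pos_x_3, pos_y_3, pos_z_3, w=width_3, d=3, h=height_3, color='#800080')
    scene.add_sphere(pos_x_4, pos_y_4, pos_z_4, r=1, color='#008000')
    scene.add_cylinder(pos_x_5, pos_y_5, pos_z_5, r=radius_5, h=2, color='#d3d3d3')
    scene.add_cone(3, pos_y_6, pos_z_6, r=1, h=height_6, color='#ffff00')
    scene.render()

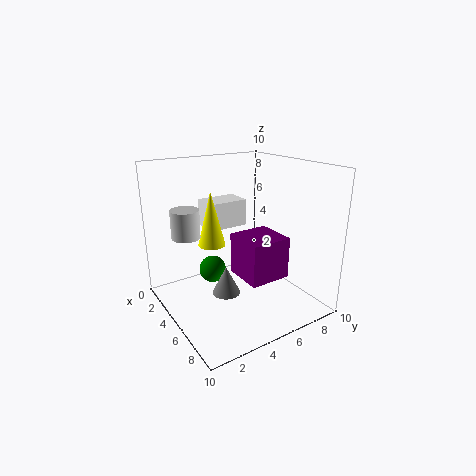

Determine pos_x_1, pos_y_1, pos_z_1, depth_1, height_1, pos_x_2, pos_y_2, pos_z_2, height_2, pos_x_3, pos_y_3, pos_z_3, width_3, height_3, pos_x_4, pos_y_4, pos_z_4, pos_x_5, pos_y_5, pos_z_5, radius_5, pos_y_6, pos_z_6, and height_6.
pos_x_1 = 1, pos_y_1 = 4, pos_z_1 = 5, depth_1 = 3, height_1 = 2, pos_x_2 = 5, pos_y_2 = 4, pos_z_2 = 1, height_2 = 2, pos_x_3 = 4, pos_y_3 = 5, pos_z_3 = 2, width_3 = 3, height_3 = 3, pos_x_4 = 3, pos_y_4 = 4, pos_z_4 = 2, pos_x_5 = 3, pos_y_5 = 2, pos_z_5 = 5, radius_5 = 1, pos_y_6 = 4, pos_z_6 = 4, height_6 = 4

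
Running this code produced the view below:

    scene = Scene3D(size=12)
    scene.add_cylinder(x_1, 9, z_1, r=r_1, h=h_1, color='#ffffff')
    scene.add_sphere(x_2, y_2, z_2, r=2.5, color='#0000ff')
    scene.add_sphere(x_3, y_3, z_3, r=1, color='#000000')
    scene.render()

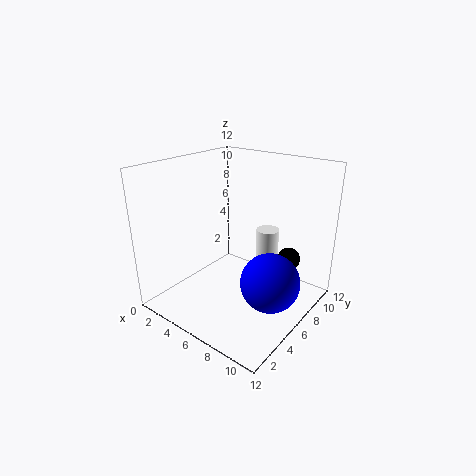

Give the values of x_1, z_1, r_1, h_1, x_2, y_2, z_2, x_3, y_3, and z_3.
x_1 = 7; z_1 = 3; r_1 = 1; h_1 = 3; x_2 = 9; y_2 = 6.5; z_2 = 2.5; x_3 = 9; y_3 = 9.5; z_3 = 3.5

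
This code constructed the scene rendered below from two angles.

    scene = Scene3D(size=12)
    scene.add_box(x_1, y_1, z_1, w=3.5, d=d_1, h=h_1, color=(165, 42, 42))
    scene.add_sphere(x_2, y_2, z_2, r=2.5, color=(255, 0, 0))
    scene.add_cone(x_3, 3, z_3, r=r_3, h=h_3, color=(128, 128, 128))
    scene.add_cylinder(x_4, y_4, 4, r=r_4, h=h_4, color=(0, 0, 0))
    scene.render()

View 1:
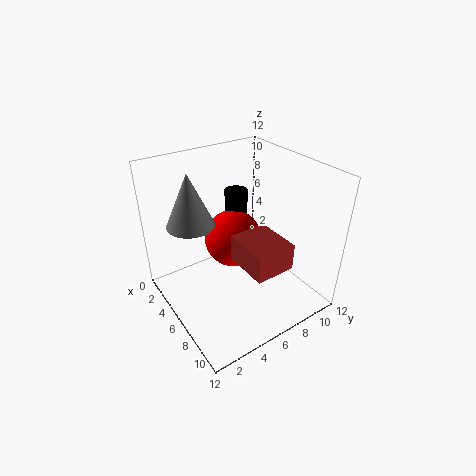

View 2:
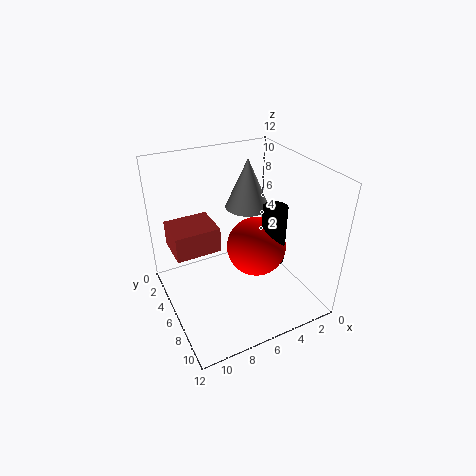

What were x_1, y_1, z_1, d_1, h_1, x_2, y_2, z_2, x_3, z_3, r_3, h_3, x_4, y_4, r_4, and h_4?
x_1 = 8
y_1 = 4
z_1 = 6
d_1 = 3
h_1 = 2
x_2 = 4.5
y_2 = 6.5
z_2 = 5
x_3 = 3.5
z_3 = 7
r_3 = 2
h_3 = 4.5
x_4 = 3.5
y_4 = 7.5
r_4 = 1
h_4 = 5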